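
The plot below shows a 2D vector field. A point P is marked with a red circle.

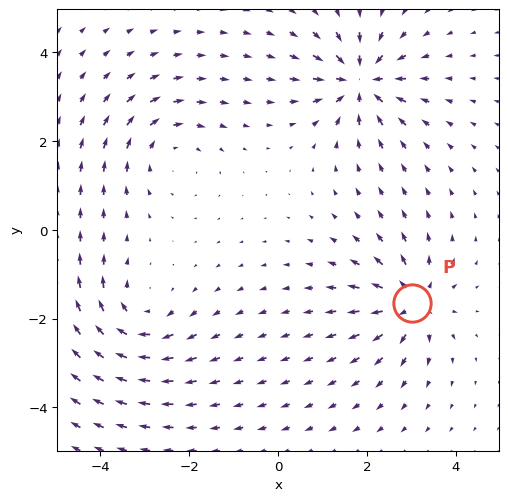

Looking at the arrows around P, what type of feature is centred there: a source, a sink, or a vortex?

source

At P (3.0, -1.7) the arrows spread outward. Divergence about +6, curl ≈0 — positive divergence with near-zero curl is a source.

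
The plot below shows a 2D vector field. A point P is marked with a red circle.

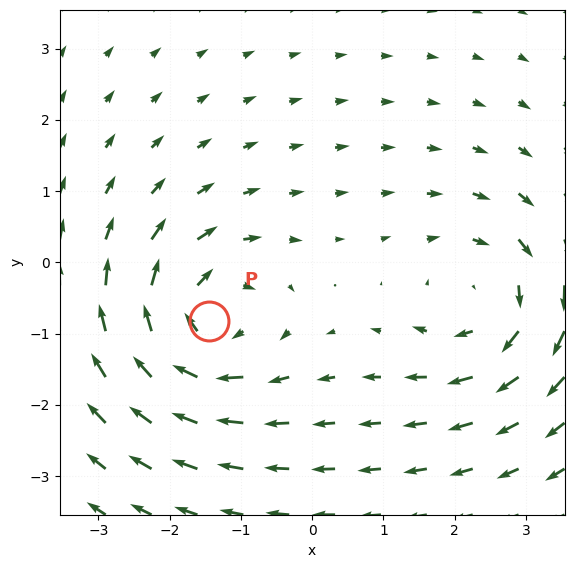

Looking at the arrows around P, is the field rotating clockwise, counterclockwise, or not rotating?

clockwise

Near P at (-1.4, -0.8) the arrows circulate clockwise. The curl (z-component) there is about -6; negative curl means clockwise rotation.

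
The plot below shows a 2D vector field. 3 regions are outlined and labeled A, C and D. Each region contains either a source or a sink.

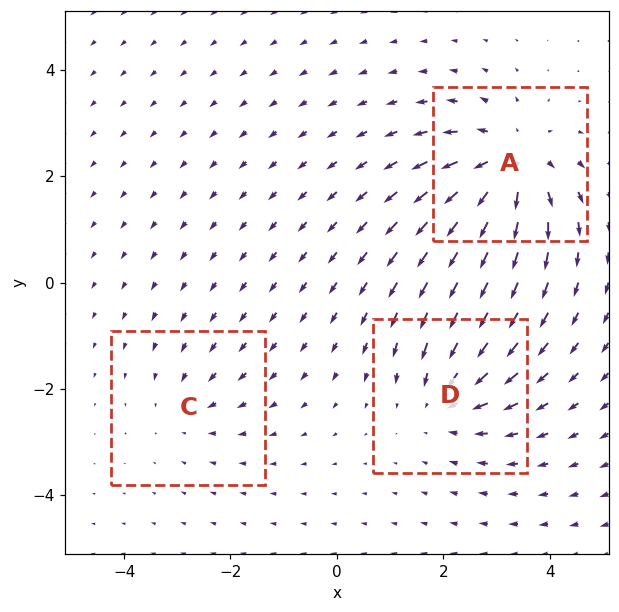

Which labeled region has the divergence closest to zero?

Divergence at each region's feature centre — A: about +5, C: about -2, D: about -3. Region C is closest to zero.

C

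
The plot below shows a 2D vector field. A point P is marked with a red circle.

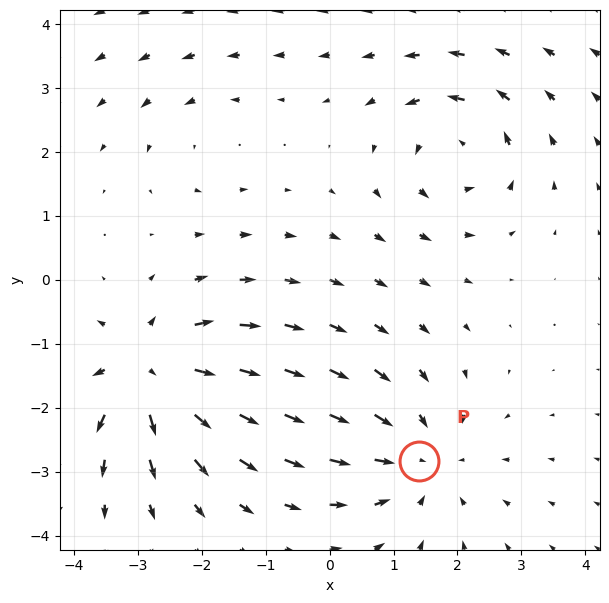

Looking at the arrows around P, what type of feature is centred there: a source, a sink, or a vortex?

At P (1.4, -2.8) the arrows converge inward. Divergence about -4, curl ≈0 — negative divergence with near-zero curl is a sink.

sink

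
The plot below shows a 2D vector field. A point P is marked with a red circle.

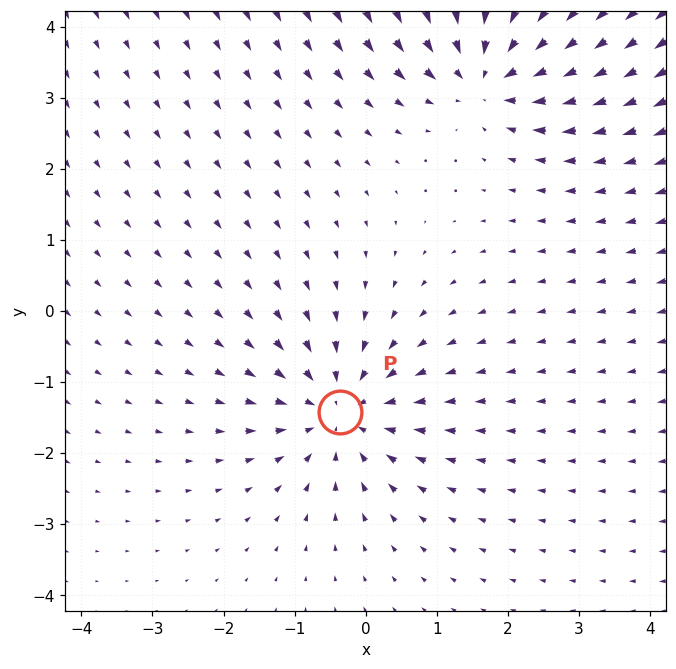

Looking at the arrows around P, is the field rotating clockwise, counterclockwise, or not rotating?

not rotating

Near P at (-0.4, -1.4) the arrows show no circulation. The curl there is ≈0.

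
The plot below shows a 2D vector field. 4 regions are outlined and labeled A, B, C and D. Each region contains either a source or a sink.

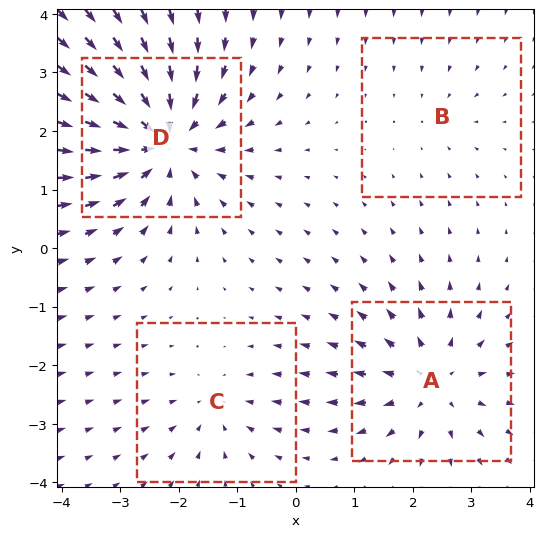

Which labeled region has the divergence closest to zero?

B

Divergence at each region's feature centre — A: about +5, B: about -2, C: about -3, D: about -7. Region B is closest to zero.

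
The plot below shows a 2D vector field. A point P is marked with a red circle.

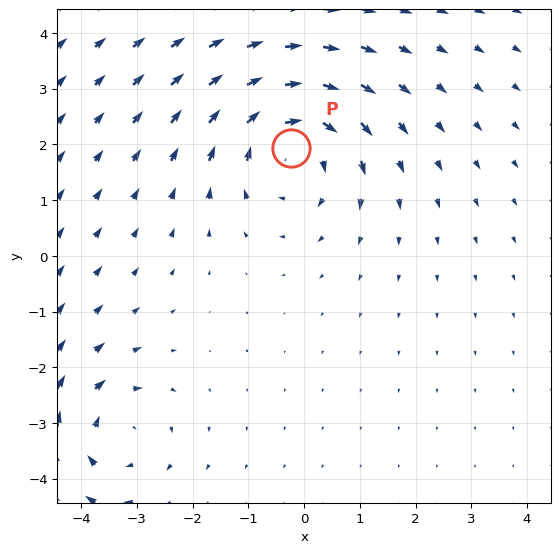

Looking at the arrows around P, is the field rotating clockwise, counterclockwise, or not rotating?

Near P at (-0.2, 1.9) the arrows circulate clockwise. The curl (z-component) there is about -4; negative curl means clockwise rotation.

clockwise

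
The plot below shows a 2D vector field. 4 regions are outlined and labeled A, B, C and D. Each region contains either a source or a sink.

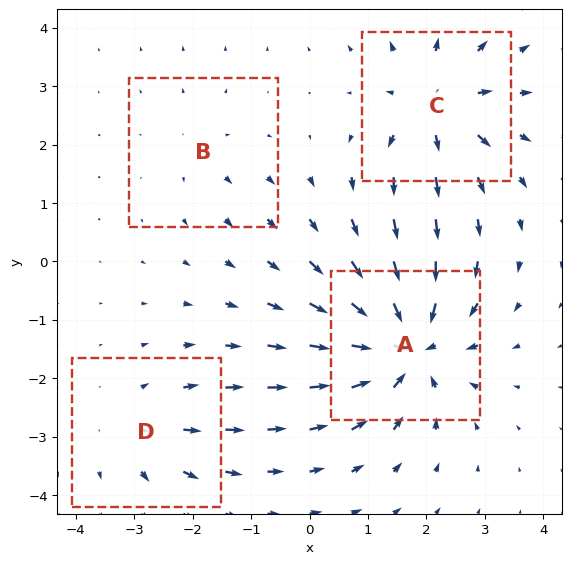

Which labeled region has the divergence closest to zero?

B

Divergence at each region's feature centre — A: about -8, B: about +2, C: about +6, D: about +4. Region B is closest to zero.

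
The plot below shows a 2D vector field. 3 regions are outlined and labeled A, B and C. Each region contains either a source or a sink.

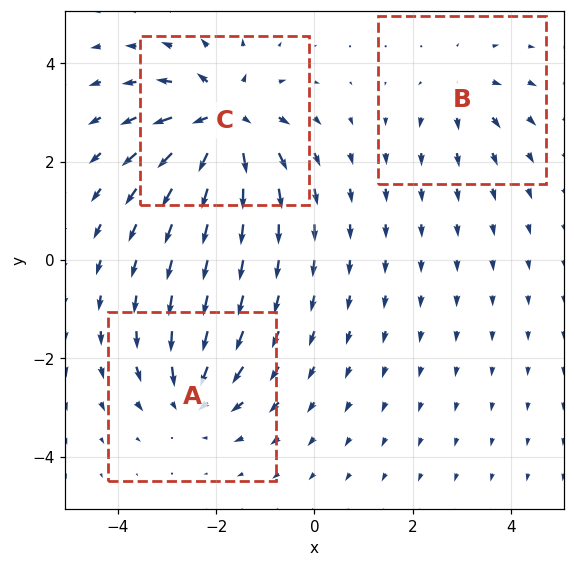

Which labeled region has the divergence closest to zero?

Divergence at each region's feature centre — A: about -4, B: about +3, C: about +6. Region B is closest to zero.

B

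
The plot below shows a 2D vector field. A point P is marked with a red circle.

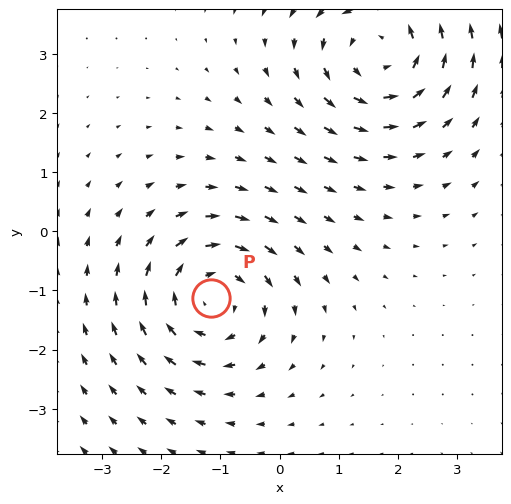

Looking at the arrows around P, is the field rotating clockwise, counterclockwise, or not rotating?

Near P at (-1.2, -1.1) the arrows circulate clockwise. The curl (z-component) there is about -4; negative curl means clockwise rotation.

clockwise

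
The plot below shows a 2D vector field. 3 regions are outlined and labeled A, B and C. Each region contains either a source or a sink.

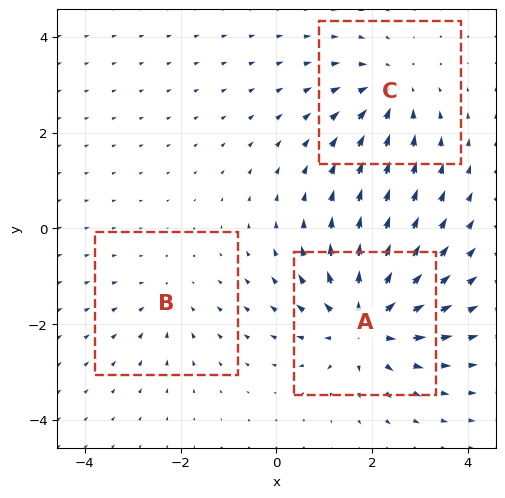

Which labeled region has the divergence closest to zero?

B

Divergence at each region's feature centre — A: about +5, B: about -2, C: about -3. Region B is closest to zero.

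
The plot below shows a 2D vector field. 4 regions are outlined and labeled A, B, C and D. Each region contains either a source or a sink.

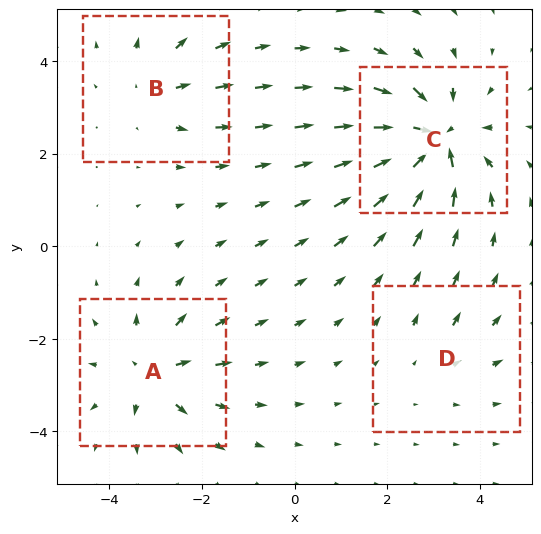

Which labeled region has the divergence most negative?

Divergence at each region's feature centre — A: about +5, B: about +4, C: about -8, D: about +2. Region C is most negative.

C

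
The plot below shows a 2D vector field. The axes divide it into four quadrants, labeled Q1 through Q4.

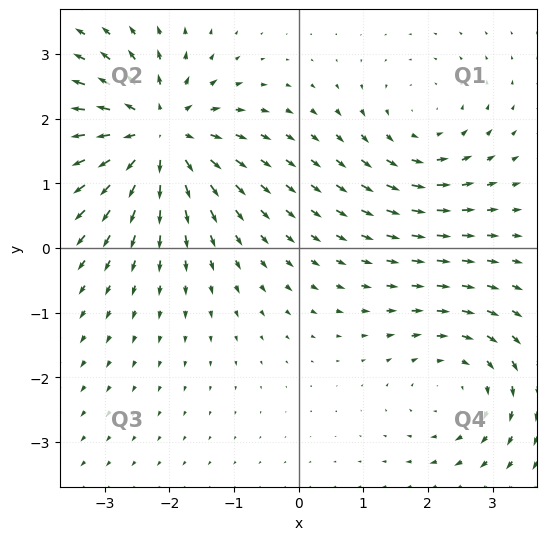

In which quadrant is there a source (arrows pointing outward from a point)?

The source sits at approximately (-2.2, 1.8), which lies in quadrant Q2. The divergence there is about +6, positive as expected for a source.

Q2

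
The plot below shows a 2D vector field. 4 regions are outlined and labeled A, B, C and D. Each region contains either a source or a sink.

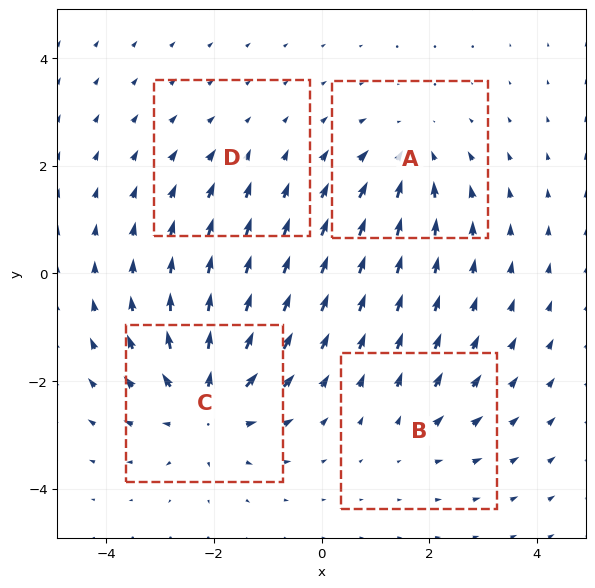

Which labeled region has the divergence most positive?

C

Divergence at each region's feature centre — A: about -4, B: about +3, C: about +6, D: about -2. Region C is most positive.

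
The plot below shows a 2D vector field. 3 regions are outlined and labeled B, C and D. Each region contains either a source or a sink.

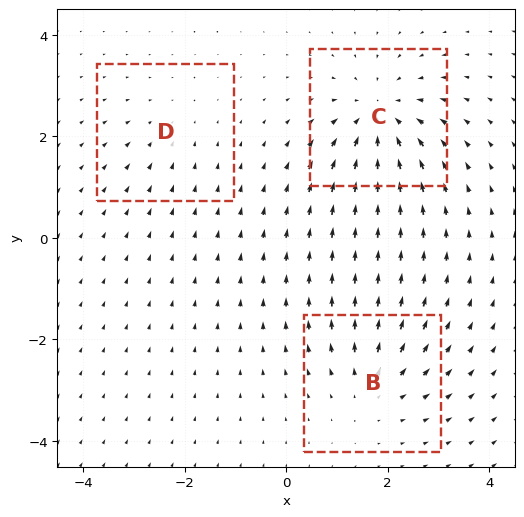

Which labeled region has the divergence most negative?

Divergence at each region's feature centre — B: about +3, C: about -5, D: about -2. Region C is most negative.

C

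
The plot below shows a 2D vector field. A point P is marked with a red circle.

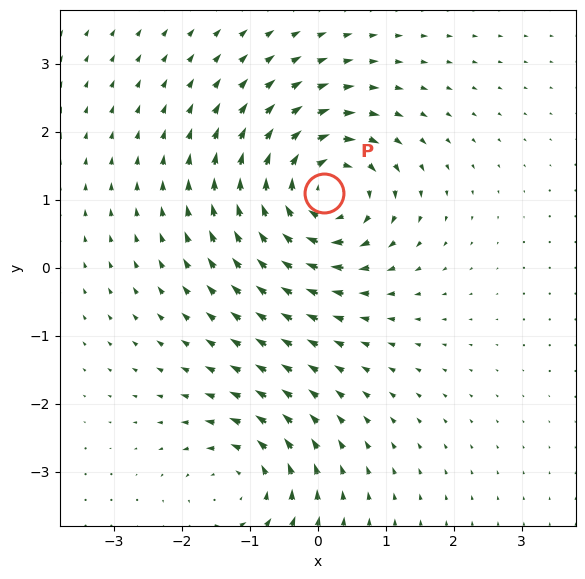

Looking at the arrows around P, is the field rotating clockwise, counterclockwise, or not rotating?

clockwise

Near P at (0.1, 1.1) the arrows circulate clockwise. The curl (z-component) there is about -6; negative curl means clockwise rotation.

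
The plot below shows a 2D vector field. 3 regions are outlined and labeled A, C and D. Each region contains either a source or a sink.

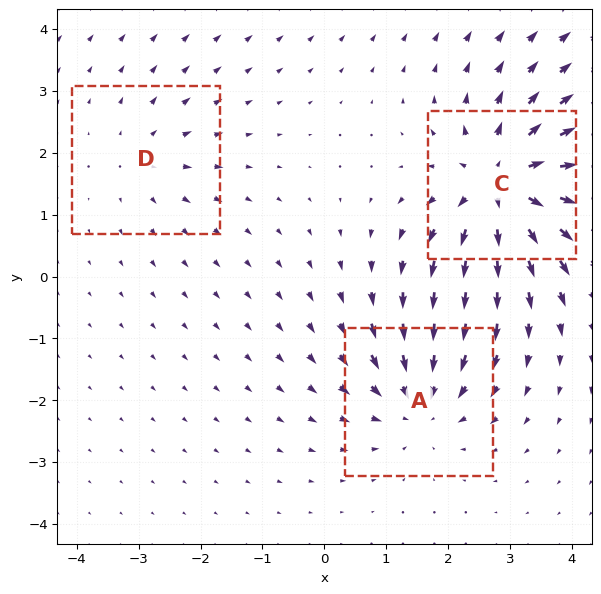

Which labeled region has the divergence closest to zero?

Divergence at each region's feature centre — A: about -4, C: about +5, D: about +2. Region D is closest to zero.

D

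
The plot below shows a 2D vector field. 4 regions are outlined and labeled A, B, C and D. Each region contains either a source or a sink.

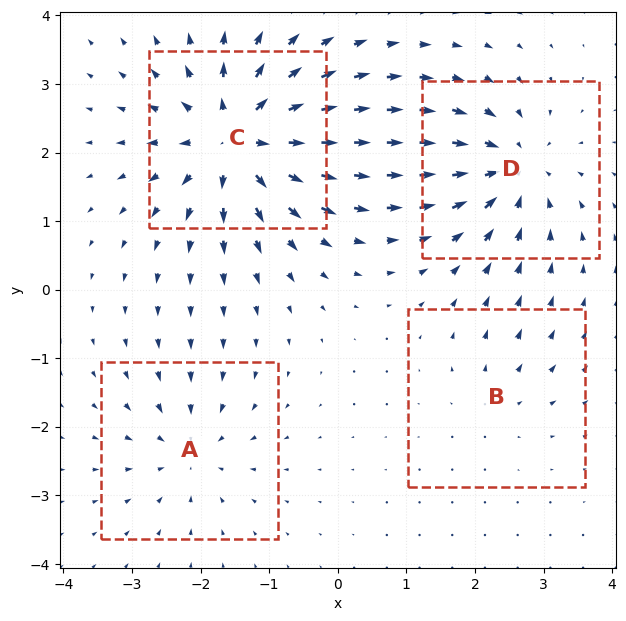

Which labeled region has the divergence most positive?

Divergence at each region's feature centre — A: about -4, B: about +3, C: about +9, D: about -6. Region C is most positive.

C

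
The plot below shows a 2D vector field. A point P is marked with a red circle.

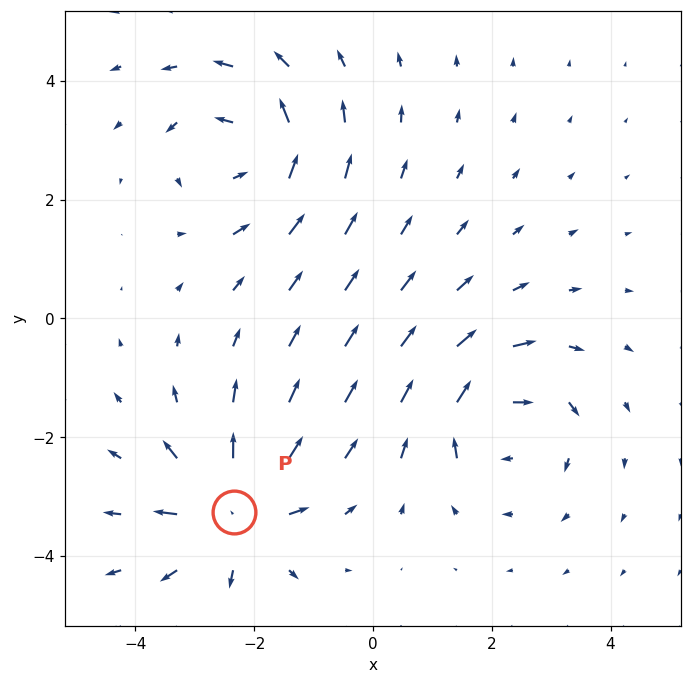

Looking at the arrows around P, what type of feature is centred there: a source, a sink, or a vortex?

At P (-2.3, -3.3) the arrows spread outward. Divergence about +5, curl ≈0 — positive divergence with near-zero curl is a source.

source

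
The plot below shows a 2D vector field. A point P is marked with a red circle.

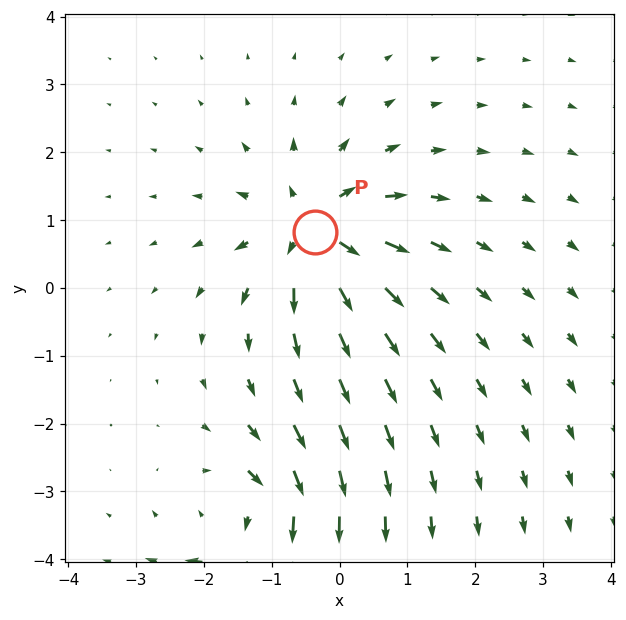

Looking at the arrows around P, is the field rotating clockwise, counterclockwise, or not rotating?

not rotating

Near P at (-0.4, 0.8) the arrows show no circulation. The curl there is ≈0.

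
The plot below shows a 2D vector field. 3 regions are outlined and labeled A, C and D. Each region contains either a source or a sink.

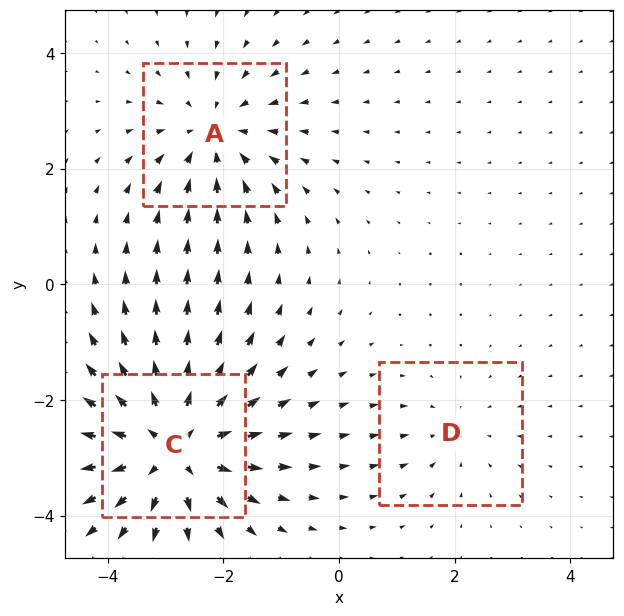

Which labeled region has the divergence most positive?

Divergence at each region's feature centre — A: about -3, C: about +5, D: about -2. Region C is most positive.

C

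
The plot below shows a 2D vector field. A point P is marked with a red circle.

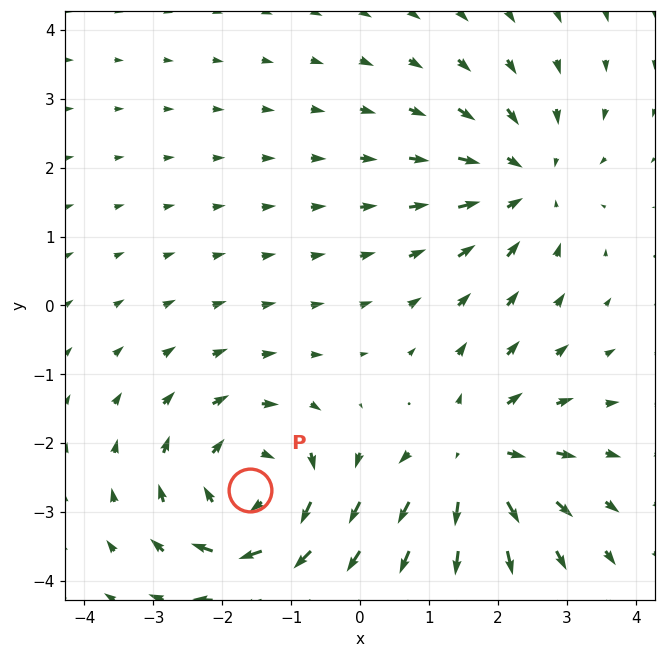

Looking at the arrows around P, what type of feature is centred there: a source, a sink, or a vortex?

vortex

At P (-1.6, -2.7) the arrows circulate clockwise. Divergence ≈0, curl about -5 — near-zero divergence with nonzero curl is a vortex.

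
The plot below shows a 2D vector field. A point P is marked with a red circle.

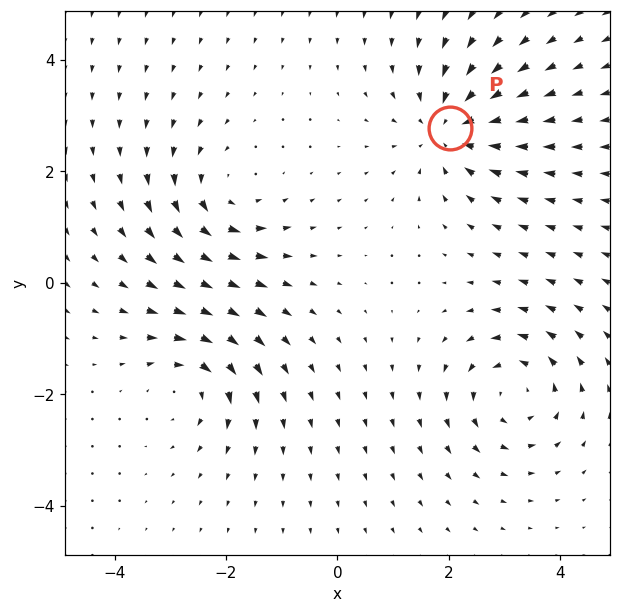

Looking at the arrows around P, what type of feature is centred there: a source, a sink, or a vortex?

At P (2.0, 2.8) the arrows converge inward. Divergence about -5, curl ≈0 — negative divergence with near-zero curl is a sink.

sink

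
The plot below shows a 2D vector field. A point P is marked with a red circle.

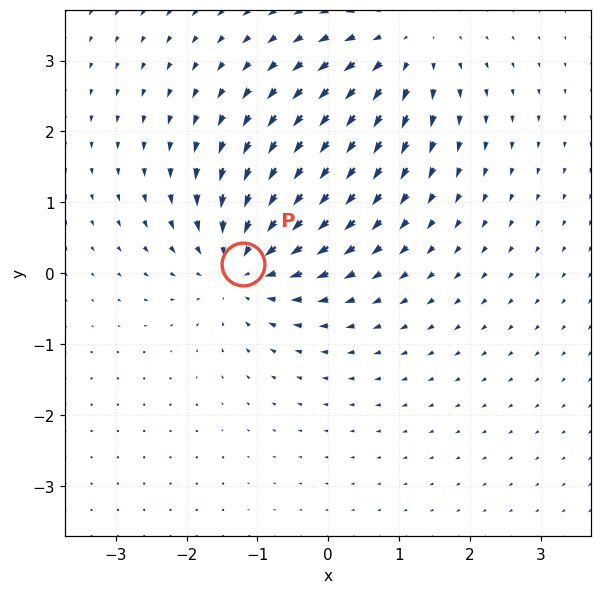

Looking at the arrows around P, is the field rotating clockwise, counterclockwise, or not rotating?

not rotating

Near P at (-1.2, 0.1) the arrows show no circulation. The curl there is ≈0.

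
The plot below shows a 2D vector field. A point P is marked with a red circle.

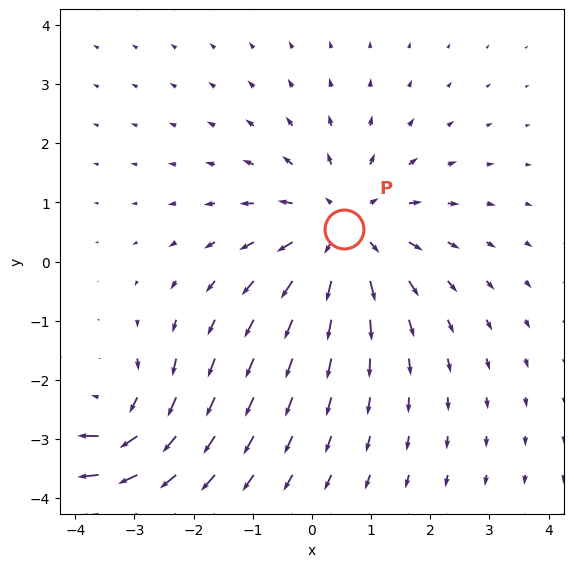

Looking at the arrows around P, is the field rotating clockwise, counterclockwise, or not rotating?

not rotating

Near P at (0.5, 0.6) the arrows show no circulation. The curl there is ≈0.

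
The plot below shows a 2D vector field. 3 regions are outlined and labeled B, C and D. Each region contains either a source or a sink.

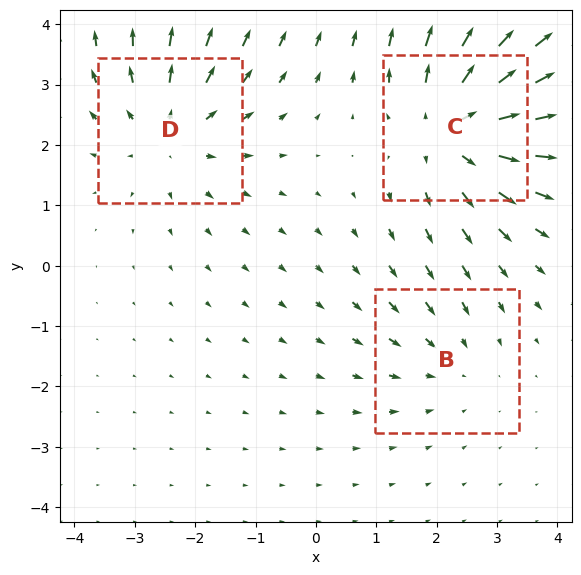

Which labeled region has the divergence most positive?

C

Divergence at each region's feature centre — B: about -2, C: about +4, D: about +3. Region C is most positive.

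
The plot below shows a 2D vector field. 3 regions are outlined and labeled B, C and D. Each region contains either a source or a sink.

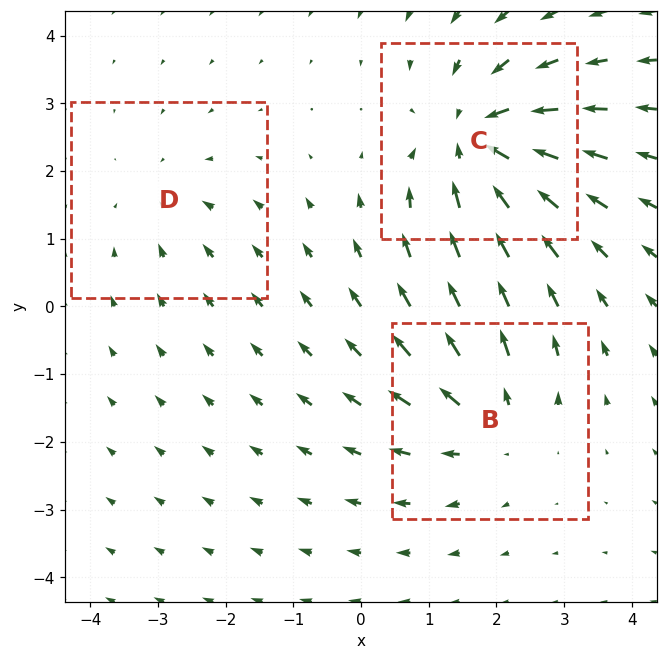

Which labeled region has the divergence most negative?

C

Divergence at each region's feature centre — B: about +3, C: about -5, D: about -2. Region C is most negative.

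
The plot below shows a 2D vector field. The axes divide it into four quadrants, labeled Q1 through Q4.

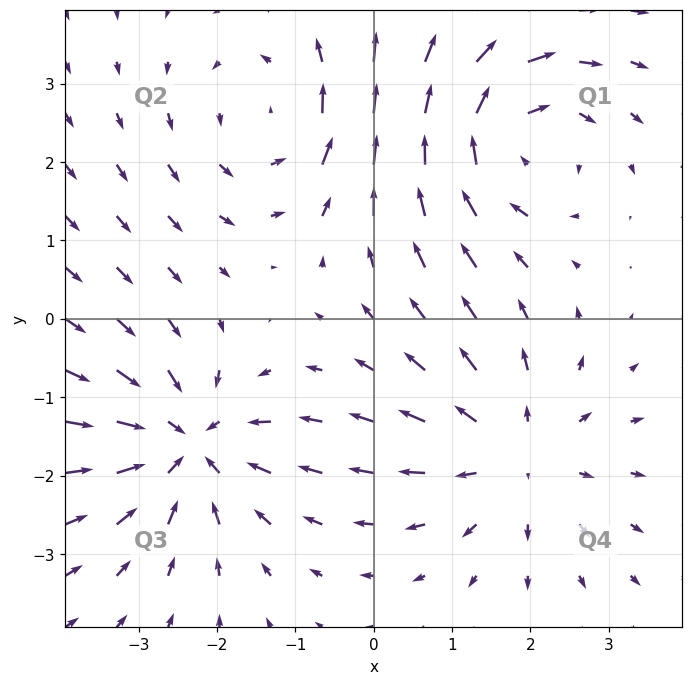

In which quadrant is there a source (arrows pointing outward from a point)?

The source sits at approximately (1.8, -1.7), which lies in quadrant Q4. The divergence there is about +4, positive as expected for a source.

Q4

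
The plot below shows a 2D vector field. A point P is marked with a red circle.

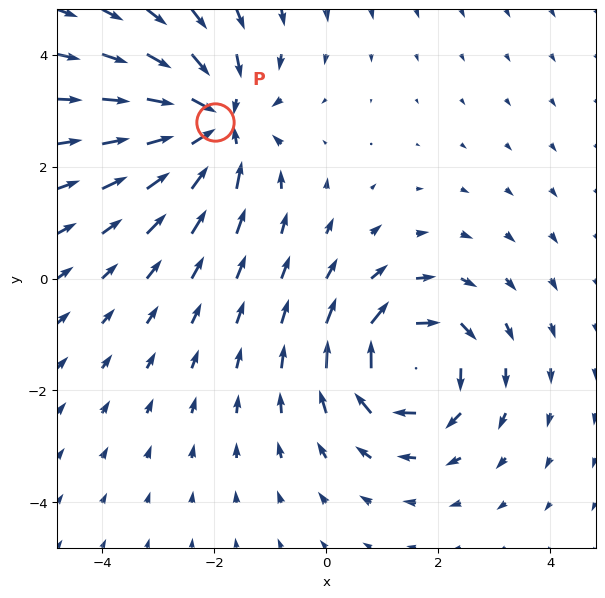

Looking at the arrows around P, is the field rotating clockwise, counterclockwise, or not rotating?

Near P at (-2.0, 2.8) the arrows show no circulation. The curl there is ≈0.

not rotating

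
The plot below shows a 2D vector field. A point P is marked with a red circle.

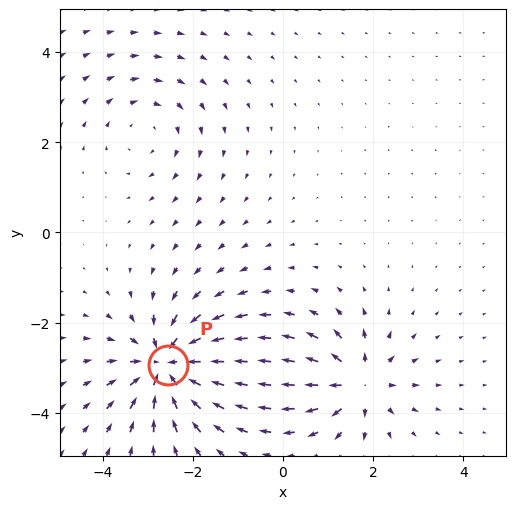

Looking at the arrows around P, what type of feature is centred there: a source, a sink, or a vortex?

sink

At P (-2.5, -2.9) the arrows converge inward. Divergence about -5, curl ≈0 — negative divergence with near-zero curl is a sink.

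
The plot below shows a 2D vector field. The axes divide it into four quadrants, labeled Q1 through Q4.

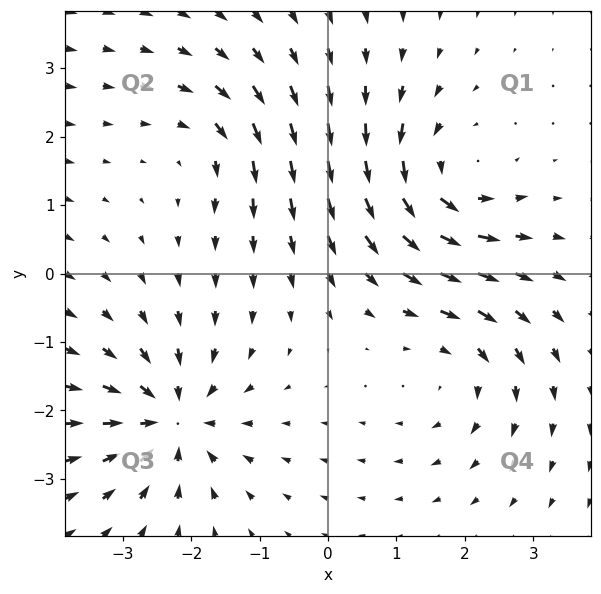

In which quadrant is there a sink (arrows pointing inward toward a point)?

Q3

The sink sits at approximately (-2.3, -2.1), which lies in quadrant Q3. The divergence there is about -6, negative as expected for a sink.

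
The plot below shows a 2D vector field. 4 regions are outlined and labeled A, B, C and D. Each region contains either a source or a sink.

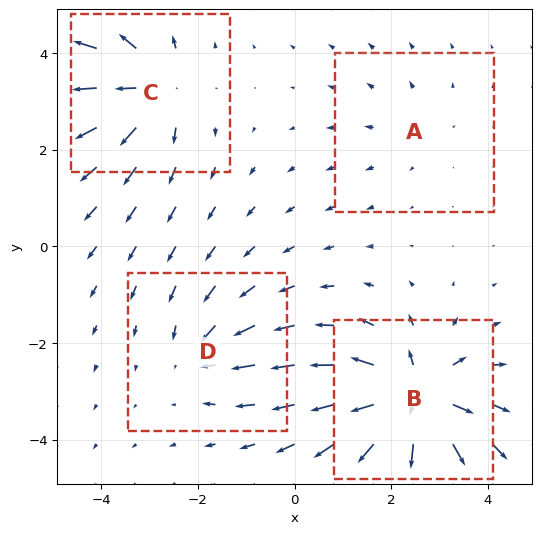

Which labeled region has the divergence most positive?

Divergence at each region's feature centre — A: about +2, B: about +8, C: about +6, D: about -4. Region B is most positive.

B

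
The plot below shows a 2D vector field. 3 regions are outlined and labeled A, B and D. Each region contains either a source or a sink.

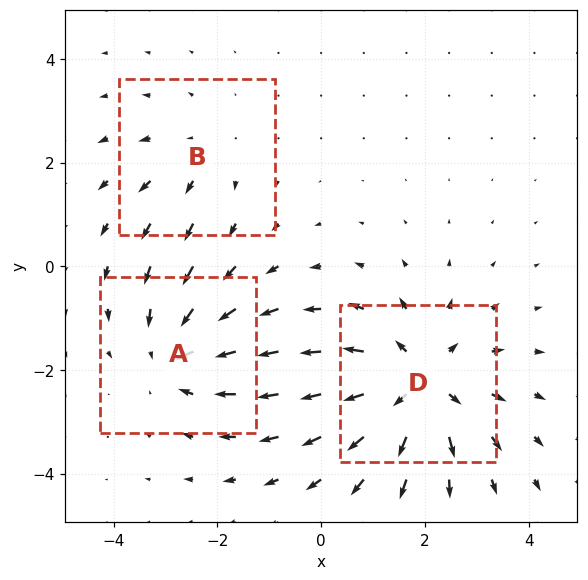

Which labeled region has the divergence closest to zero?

B

Divergence at each region's feature centre — A: about -3, B: about +2, D: about +4. Region B is closest to zero.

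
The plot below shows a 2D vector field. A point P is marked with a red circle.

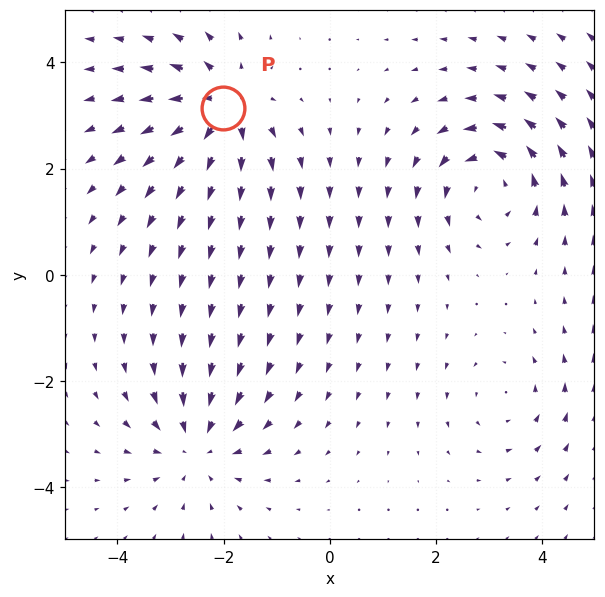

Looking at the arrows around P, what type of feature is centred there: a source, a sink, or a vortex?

At P (-2.0, 3.1) the arrows spread outward. Divergence about +5, curl ≈0 — positive divergence with near-zero curl is a source.

source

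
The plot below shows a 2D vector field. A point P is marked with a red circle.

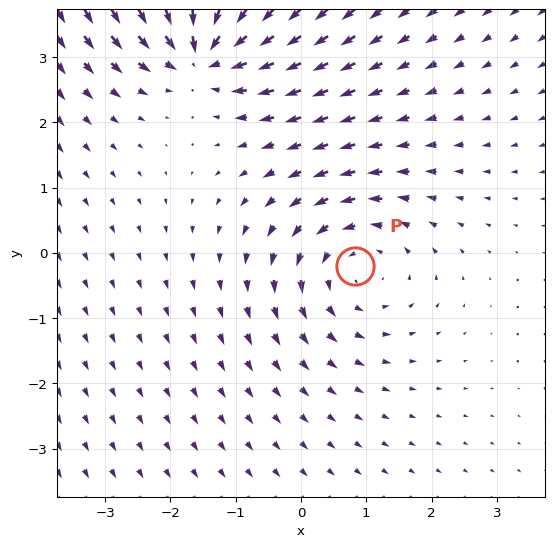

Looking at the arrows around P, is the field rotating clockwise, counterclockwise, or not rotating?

Near P at (0.8, -0.2) the arrows circulate counterclockwise. The curl (z-component) there is about +3; positive curl means counterclockwise rotation.

counterclockwise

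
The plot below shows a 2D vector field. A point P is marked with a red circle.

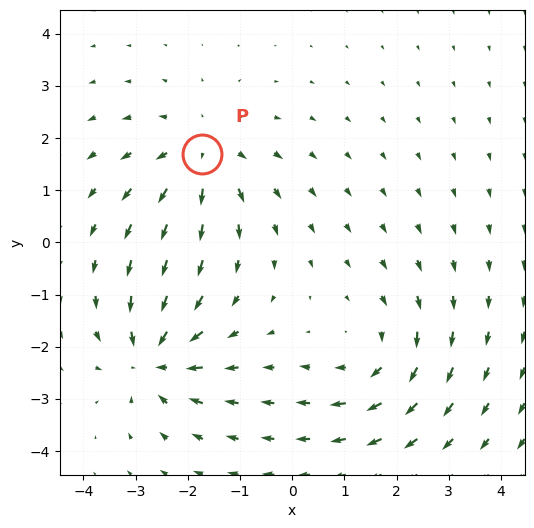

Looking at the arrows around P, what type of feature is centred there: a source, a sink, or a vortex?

source

At P (-1.7, 1.7) the arrows spread outward. Divergence about +4, curl ≈0 — positive divergence with near-zero curl is a source.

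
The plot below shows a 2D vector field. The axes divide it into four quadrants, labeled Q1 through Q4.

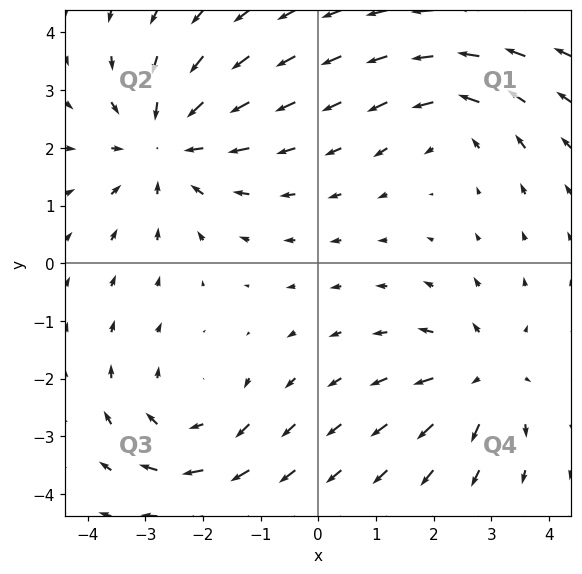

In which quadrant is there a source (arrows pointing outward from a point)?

Q4

The source sits at approximately (2.8, -1.9), which lies in quadrant Q4. The divergence there is about +4, positive as expected for a source.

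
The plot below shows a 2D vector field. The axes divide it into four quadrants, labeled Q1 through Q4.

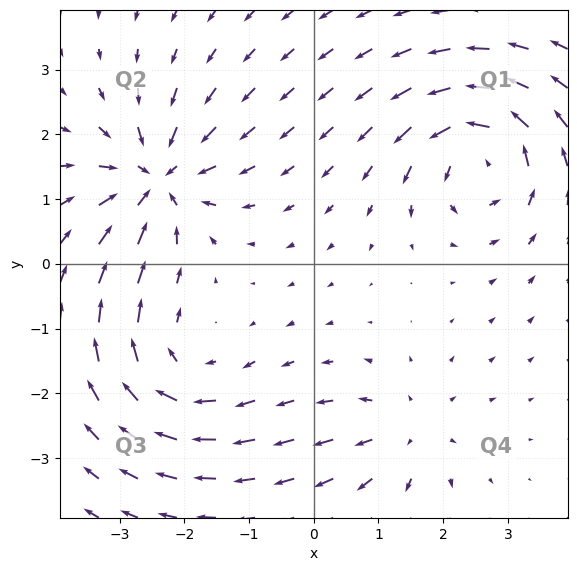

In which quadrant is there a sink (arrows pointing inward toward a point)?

Q2

The sink sits at approximately (-2.4, 1.3), which lies in quadrant Q2. The divergence there is about -7, negative as expected for a sink.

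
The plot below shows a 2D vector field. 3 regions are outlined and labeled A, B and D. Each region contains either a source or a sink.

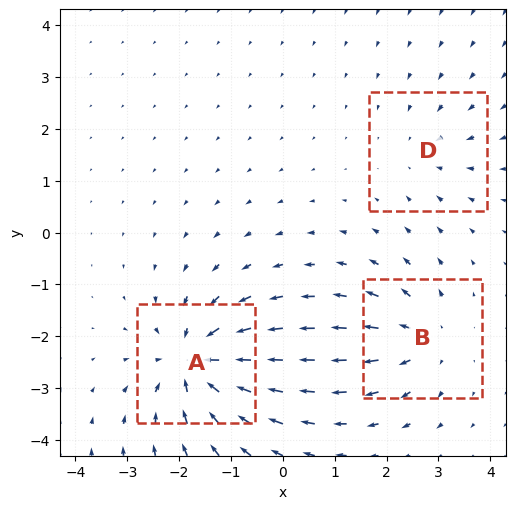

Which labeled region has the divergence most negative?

Divergence at each region's feature centre — A: about -6, B: about +4, D: about -2. Region A is most negative.

A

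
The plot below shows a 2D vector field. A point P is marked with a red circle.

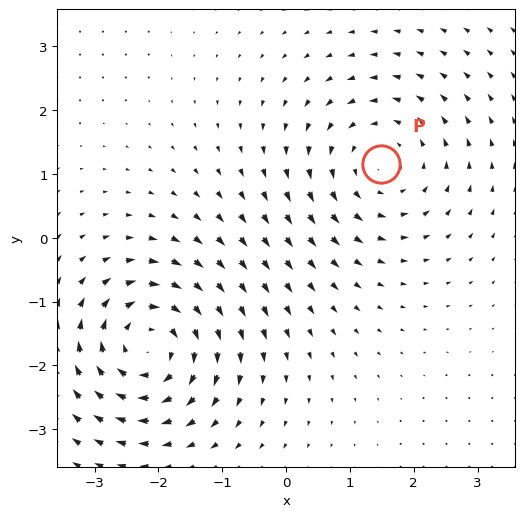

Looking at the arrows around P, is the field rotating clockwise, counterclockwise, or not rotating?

Near P at (1.5, 1.2) the arrows circulate counterclockwise. The curl (z-component) there is about +4; positive curl means counterclockwise rotation.

counterclockwise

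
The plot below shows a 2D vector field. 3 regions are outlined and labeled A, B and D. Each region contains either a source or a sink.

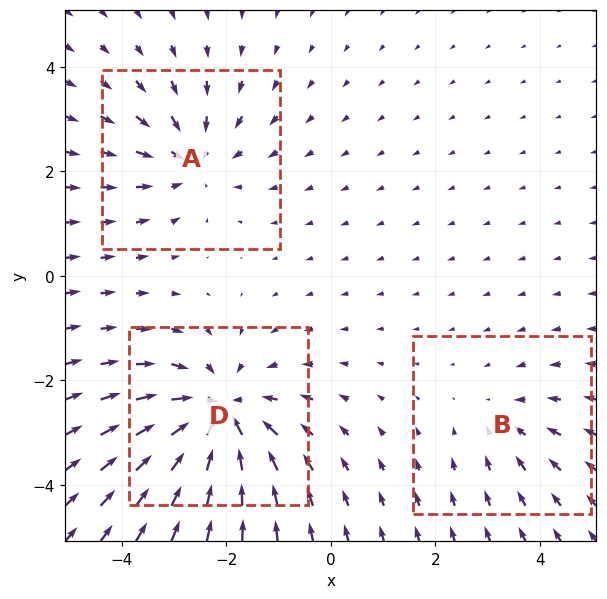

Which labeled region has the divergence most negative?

D

Divergence at each region's feature centre — A: about -3, B: about -2, D: about -5. Region D is most negative.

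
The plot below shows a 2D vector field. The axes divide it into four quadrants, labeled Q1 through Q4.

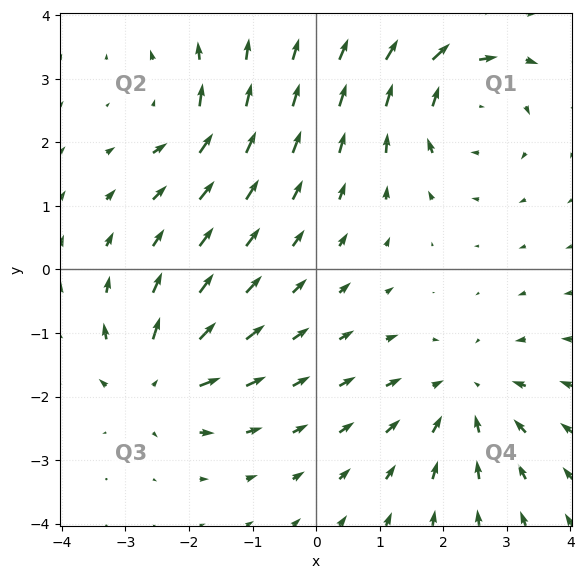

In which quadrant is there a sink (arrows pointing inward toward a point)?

Q4

The sink sits at approximately (2.3, -2.0), which lies in quadrant Q4. The divergence there is about -4, negative as expected for a sink.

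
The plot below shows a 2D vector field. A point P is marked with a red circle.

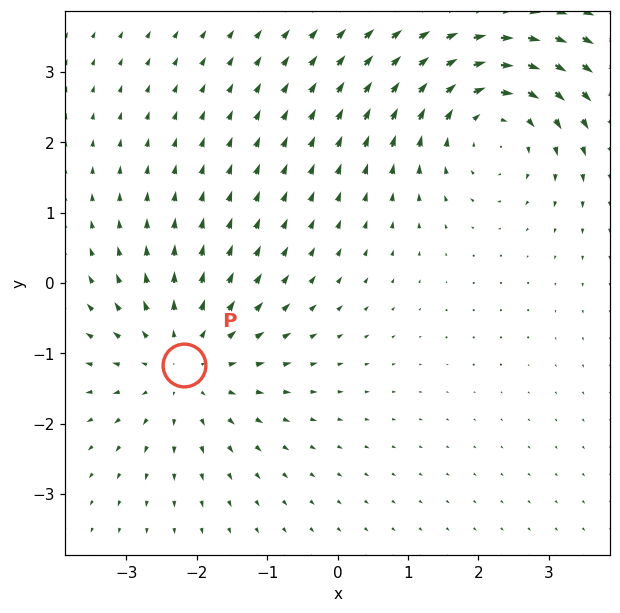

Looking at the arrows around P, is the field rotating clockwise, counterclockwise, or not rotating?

not rotating

Near P at (-2.2, -1.2) the arrows show no circulation. The curl there is ≈0.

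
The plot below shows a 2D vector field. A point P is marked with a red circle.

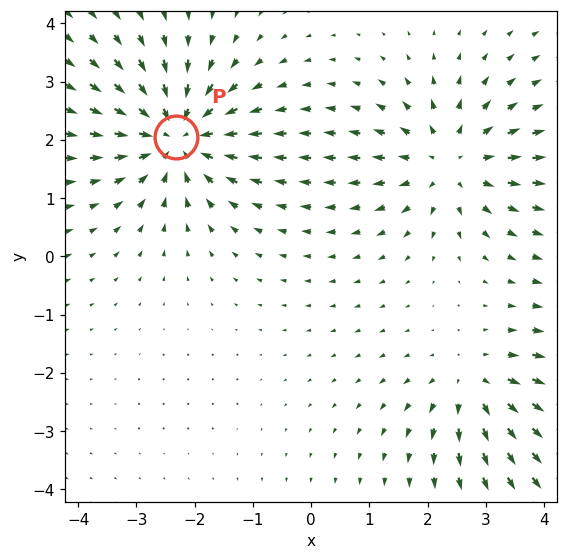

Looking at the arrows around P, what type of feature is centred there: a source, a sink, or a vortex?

sink

At P (-2.3, 2.1) the arrows converge inward. Divergence about -5, curl ≈0 — negative divergence with near-zero curl is a sink.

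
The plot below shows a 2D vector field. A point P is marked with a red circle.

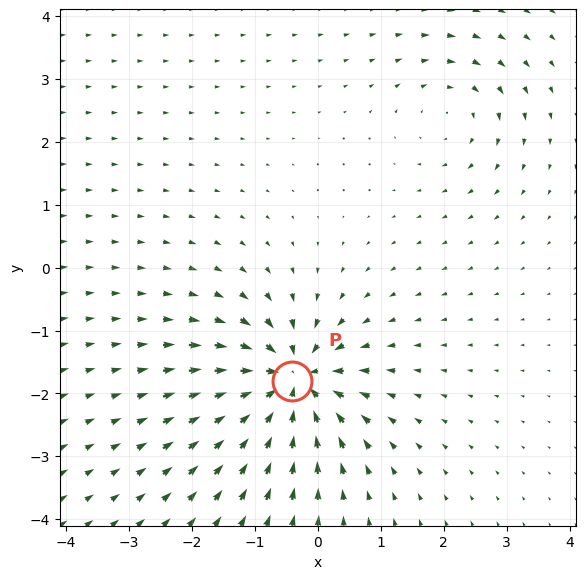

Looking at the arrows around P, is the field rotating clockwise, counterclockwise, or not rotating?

not rotating

Near P at (-0.4, -1.8) the arrows show no circulation. The curl there is ≈0.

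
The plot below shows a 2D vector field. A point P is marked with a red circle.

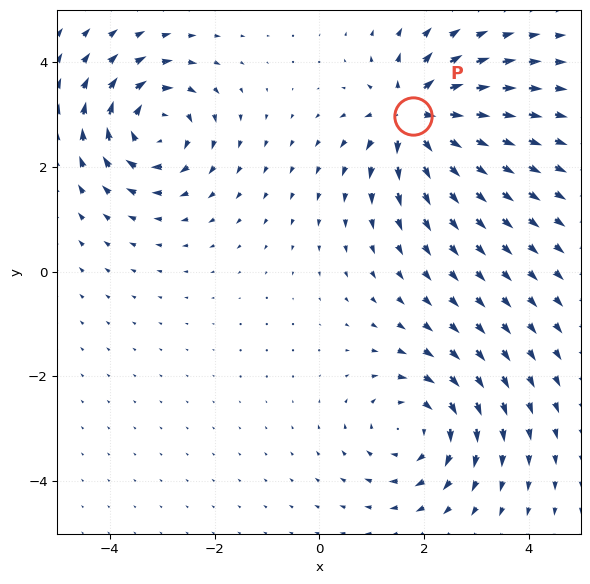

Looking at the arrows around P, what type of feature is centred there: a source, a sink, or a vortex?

At P (1.8, 3.0) the arrows spread outward. Divergence about +5, curl ≈0 — positive divergence with near-zero curl is a source.

source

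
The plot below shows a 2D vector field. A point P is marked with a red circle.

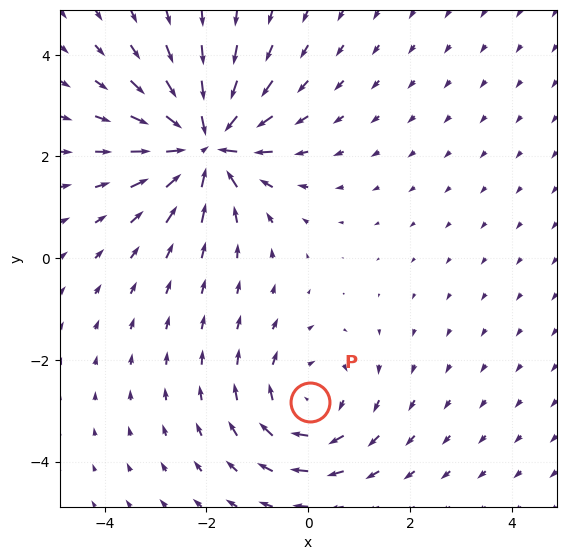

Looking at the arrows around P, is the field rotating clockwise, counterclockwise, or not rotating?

Near P at (0.0, -2.8) the arrows circulate clockwise. The curl (z-component) there is about -3; negative curl means clockwise rotation.

clockwise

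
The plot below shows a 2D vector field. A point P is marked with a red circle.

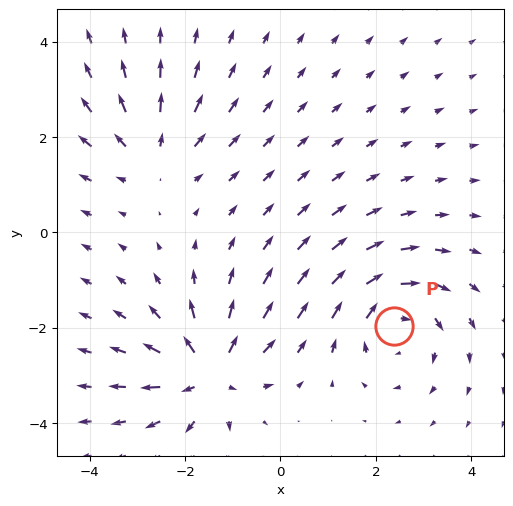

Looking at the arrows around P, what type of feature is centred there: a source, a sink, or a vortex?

At P (2.4, -2.0) the arrows circulate clockwise. Divergence ≈0, curl about -4 — near-zero divergence with nonzero curl is a vortex.

vortex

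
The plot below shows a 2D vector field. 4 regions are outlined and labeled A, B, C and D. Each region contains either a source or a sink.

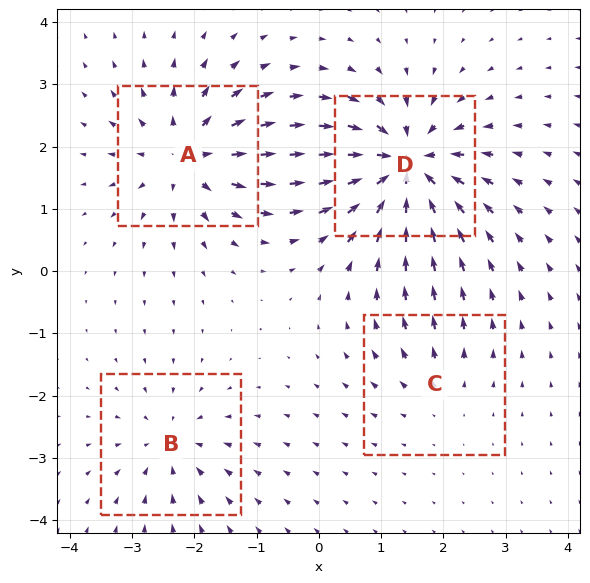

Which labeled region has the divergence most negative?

Divergence at each region's feature centre — A: about +6, B: about -4, C: about +3, D: about -8. Region D is most negative.

D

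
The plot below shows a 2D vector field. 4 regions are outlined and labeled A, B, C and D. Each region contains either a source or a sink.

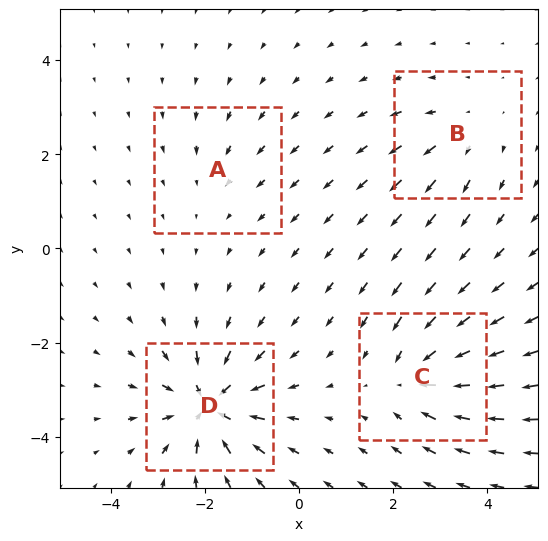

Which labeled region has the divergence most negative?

Divergence at each region's feature centre — A: about -2, B: about +3, C: about -5, D: about -8. Region D is most negative.

D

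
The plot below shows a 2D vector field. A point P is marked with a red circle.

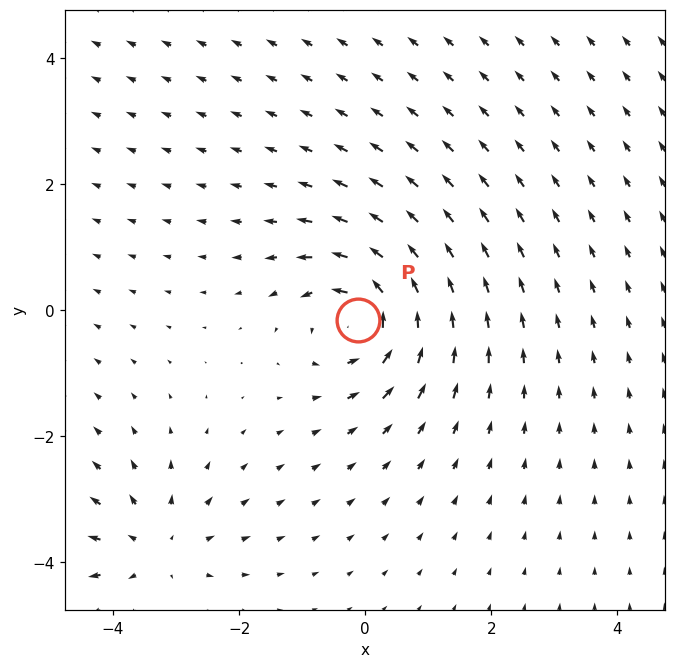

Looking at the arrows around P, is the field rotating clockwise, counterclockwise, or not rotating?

Near P at (-0.1, -0.2) the arrows circulate counterclockwise. The curl (z-component) there is about +6; positive curl means counterclockwise rotation.

counterclockwise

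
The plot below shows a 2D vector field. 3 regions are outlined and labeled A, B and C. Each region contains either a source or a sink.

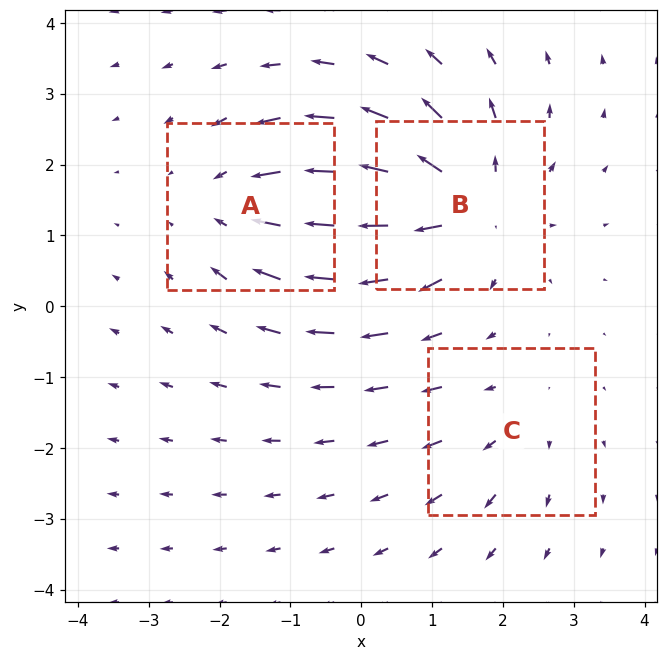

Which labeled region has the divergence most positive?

Divergence at each region's feature centre — A: about -3, B: about +4, C: about +2. Region B is most positive.

B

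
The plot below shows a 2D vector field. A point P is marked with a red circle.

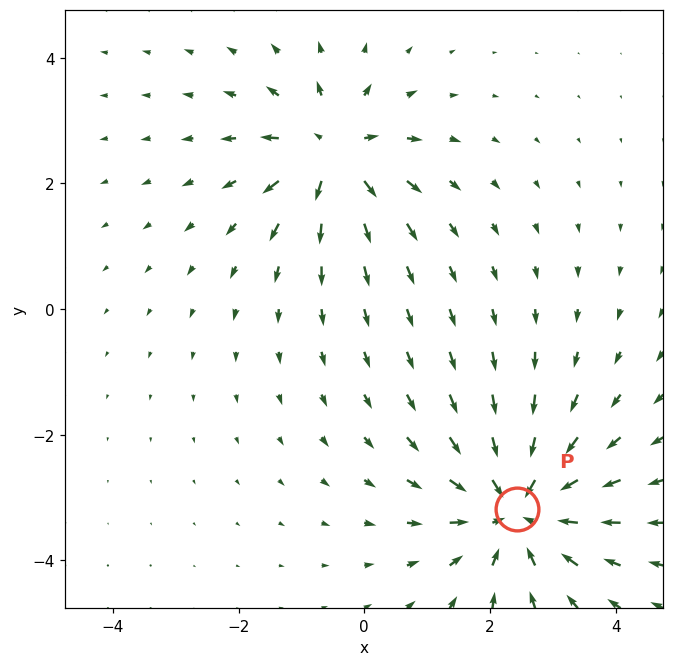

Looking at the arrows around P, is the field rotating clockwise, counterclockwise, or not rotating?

not rotating

Near P at (2.4, -3.2) the arrows show no circulation. The curl there is ≈0.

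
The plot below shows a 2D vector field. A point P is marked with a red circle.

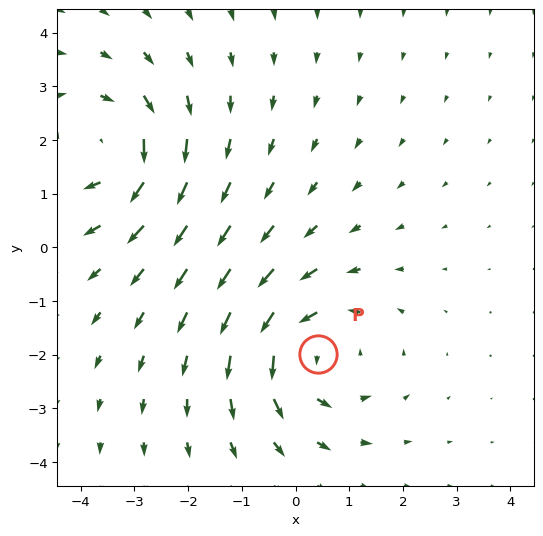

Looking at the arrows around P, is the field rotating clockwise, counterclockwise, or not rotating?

Near P at (0.4, -2.0) the arrows circulate counterclockwise. The curl (z-component) there is about +3; positive curl means counterclockwise rotation.

counterclockwise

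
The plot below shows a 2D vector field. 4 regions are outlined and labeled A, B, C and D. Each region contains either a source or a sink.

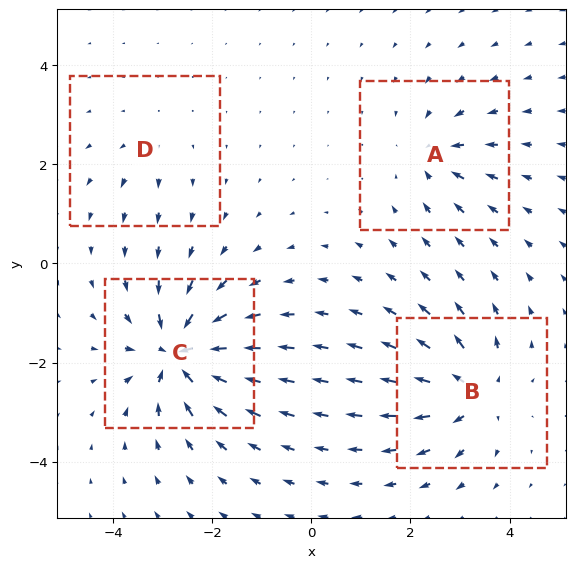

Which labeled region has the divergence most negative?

Divergence at each region's feature centre — A: about -4, B: about +6, C: about -9, D: about +2. Region C is most negative.

C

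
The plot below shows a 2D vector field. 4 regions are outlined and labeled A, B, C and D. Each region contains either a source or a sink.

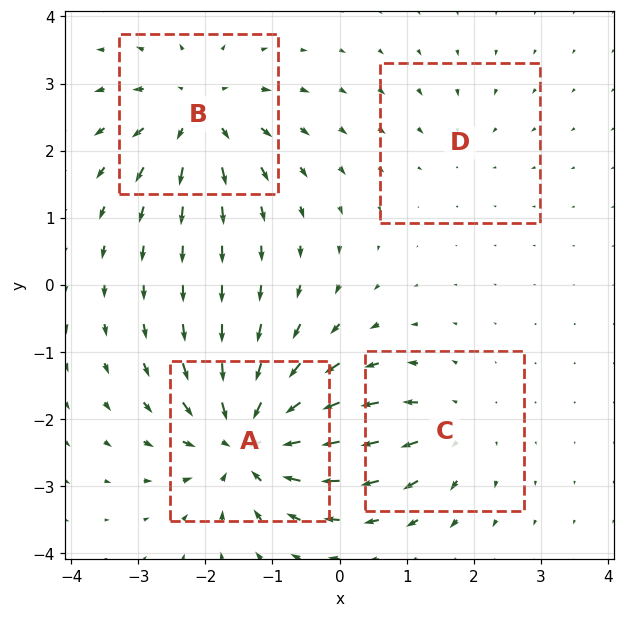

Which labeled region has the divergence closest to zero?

D

Divergence at each region's feature centre — A: about -8, B: about +6, C: about +4, D: about -2. Region D is closest to zero.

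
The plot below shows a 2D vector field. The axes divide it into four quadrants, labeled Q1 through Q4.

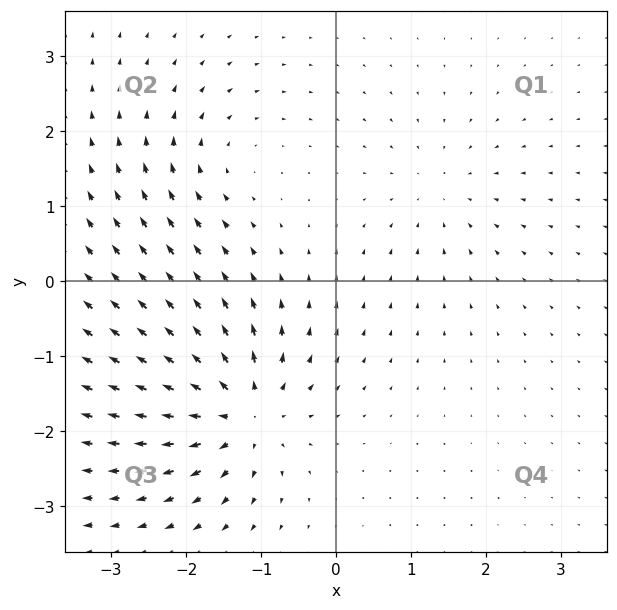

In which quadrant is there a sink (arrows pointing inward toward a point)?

The sink sits at approximately (1.4, 1.2), which lies in quadrant Q1. The divergence there is about -3, negative as expected for a sink.

Q1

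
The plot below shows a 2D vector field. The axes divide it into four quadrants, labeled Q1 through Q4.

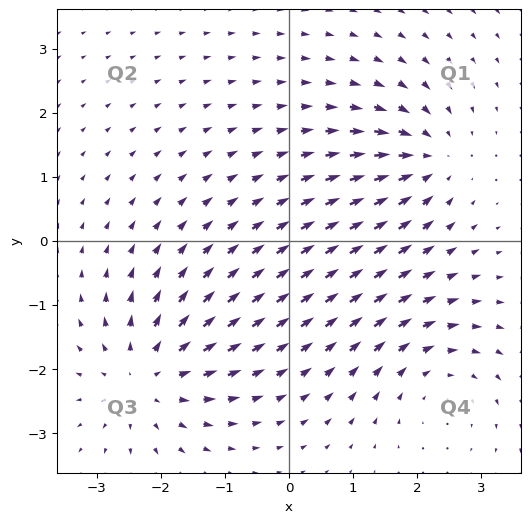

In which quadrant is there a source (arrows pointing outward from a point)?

Q3

The source sits at approximately (-2.2, -2.1), which lies in quadrant Q3. The divergence there is about +5, positive as expected for a source.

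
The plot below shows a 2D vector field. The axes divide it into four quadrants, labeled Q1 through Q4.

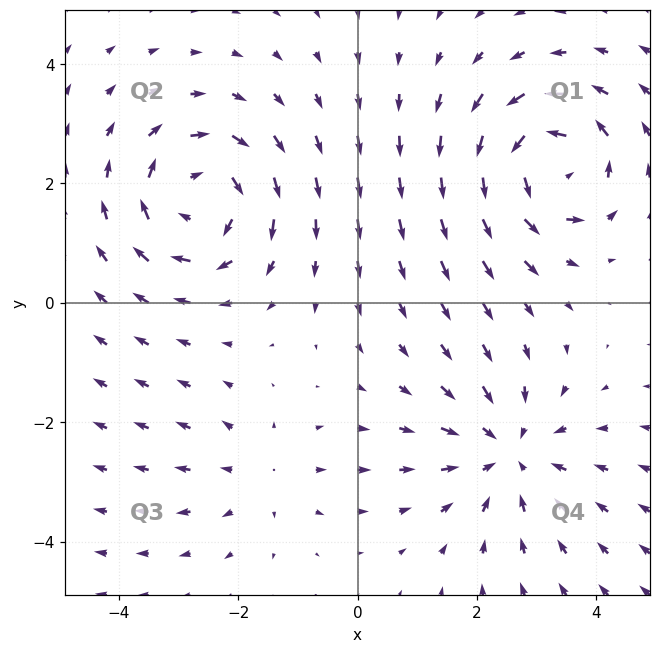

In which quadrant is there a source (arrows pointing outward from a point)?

Q3

The source sits at approximately (-1.6, -2.9), which lies in quadrant Q3. The divergence there is about +2, positive as expected for a source.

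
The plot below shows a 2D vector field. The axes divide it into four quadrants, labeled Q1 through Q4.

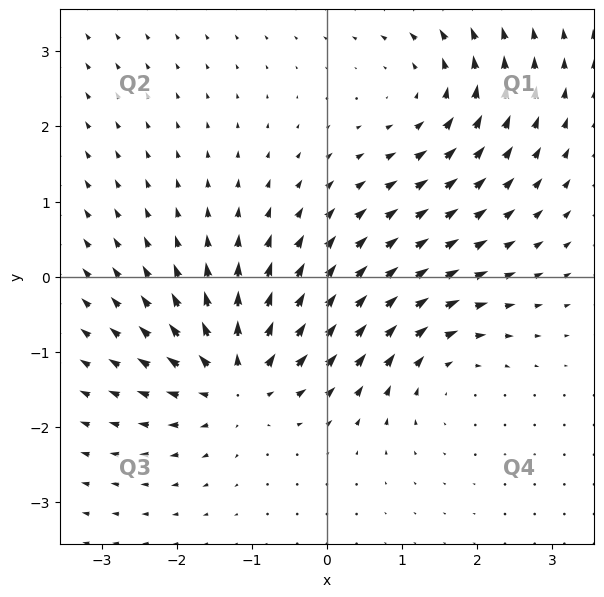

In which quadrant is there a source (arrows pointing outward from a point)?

The source sits at approximately (-1.2, -1.4), which lies in quadrant Q3. The divergence there is about +6, positive as expected for a source.

Q3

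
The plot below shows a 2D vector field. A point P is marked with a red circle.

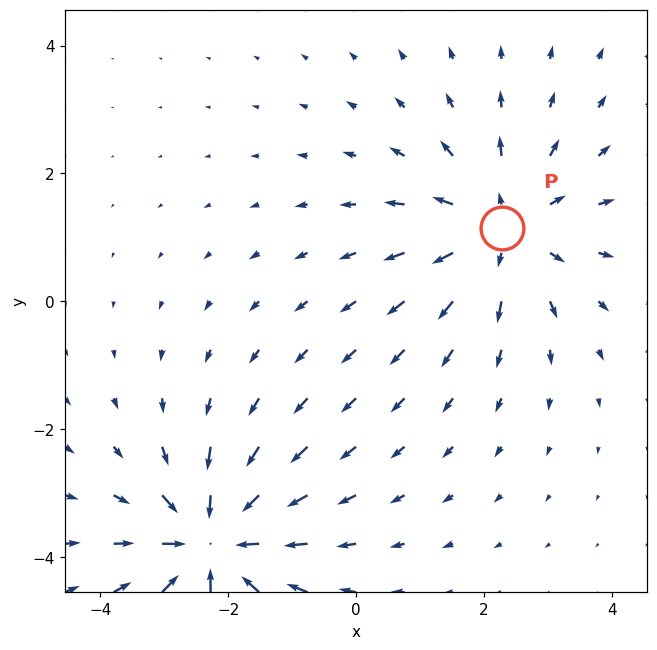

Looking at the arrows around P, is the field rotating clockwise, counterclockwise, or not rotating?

not rotating

Near P at (2.3, 1.1) the arrows show no circulation. The curl there is ≈0.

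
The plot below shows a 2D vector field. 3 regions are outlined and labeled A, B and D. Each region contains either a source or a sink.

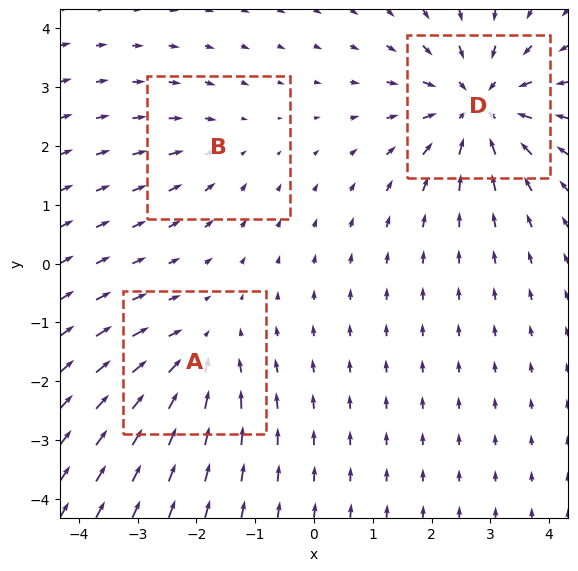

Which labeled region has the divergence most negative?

Divergence at each region's feature centre — A: about -3, B: about -2, D: about -5. Region D is most negative.

D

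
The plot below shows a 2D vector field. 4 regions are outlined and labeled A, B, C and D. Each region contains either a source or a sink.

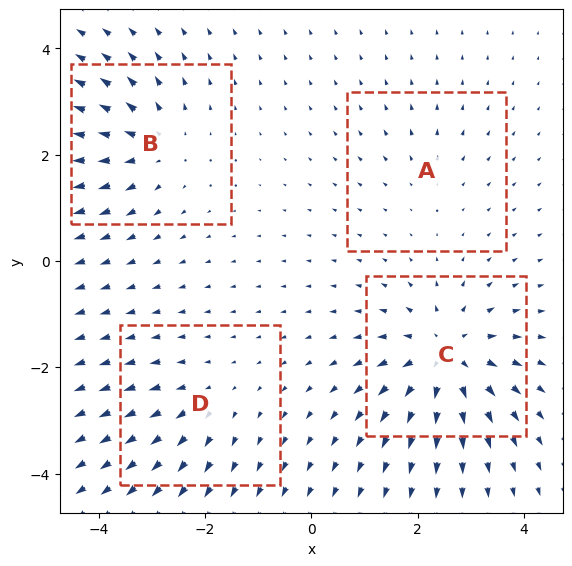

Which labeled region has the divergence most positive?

C

Divergence at each region's feature centre — A: about +2, B: about +5, C: about +7, D: about +3. Region C is most positive.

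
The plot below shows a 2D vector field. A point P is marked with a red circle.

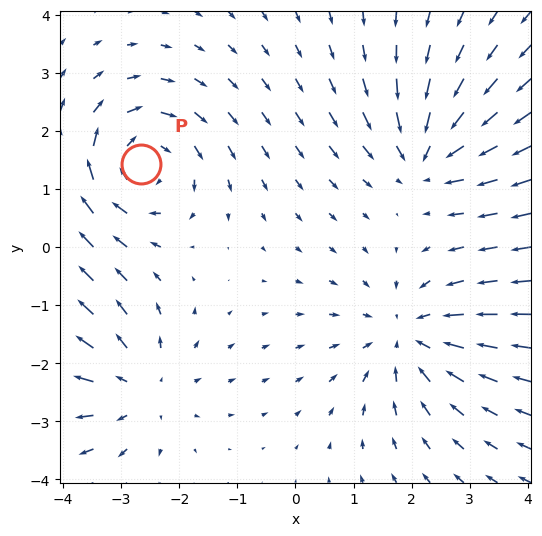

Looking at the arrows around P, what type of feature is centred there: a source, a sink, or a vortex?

At P (-2.7, 1.4) the arrows circulate clockwise. Divergence ≈0, curl about -5 — near-zero divergence with nonzero curl is a vortex.

vortex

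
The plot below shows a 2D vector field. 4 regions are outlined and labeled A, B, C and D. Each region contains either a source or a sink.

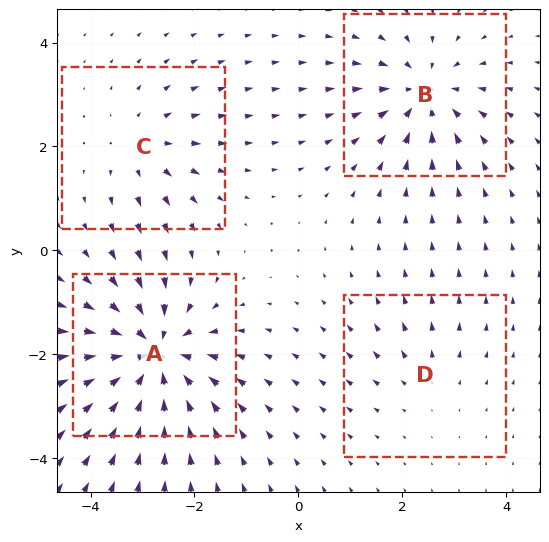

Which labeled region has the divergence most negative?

A

Divergence at each region's feature centre — A: about -7, B: about -5, C: about +3, D: about +2. Region A is most negative.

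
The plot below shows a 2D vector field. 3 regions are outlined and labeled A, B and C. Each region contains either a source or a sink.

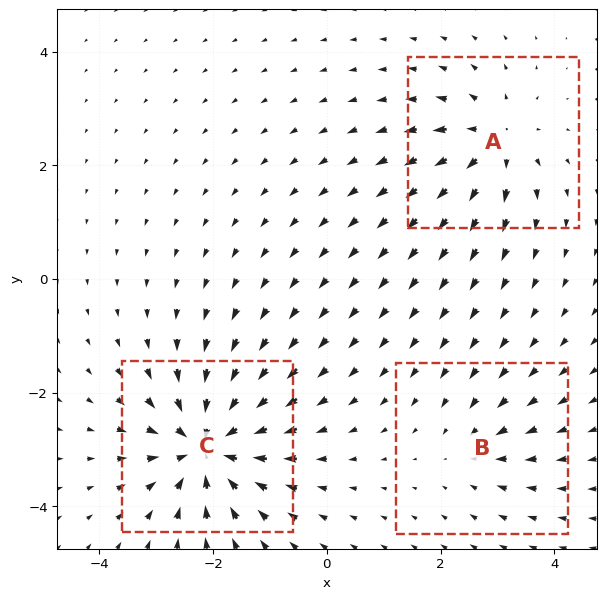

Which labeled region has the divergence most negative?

C

Divergence at each region's feature centre — A: about +4, B: about -2, C: about -6. Region C is most negative.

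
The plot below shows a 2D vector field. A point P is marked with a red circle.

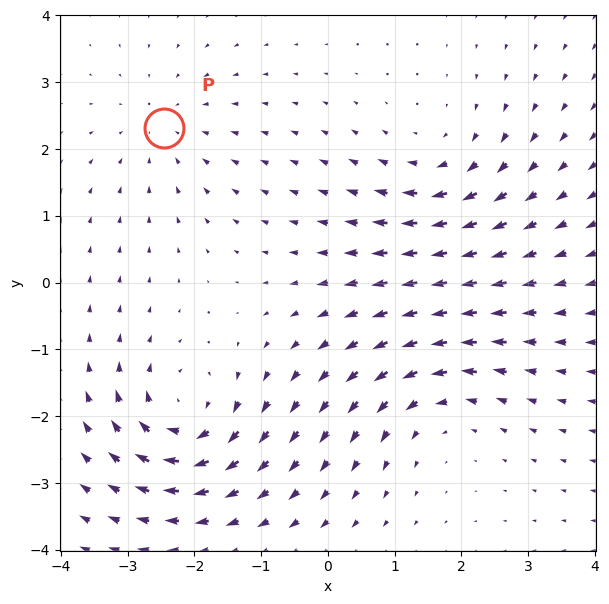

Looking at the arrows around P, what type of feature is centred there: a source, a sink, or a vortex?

sink

At P (-2.5, 2.3) the arrows converge inward. Divergence about -3, curl ≈0 — negative divergence with near-zero curl is a sink.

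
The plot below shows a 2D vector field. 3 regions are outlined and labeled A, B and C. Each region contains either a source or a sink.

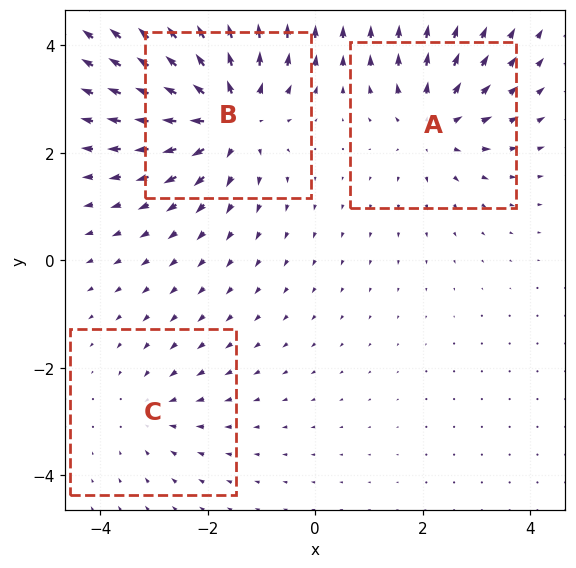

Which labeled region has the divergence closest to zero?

C

Divergence at each region's feature centre — A: about +3, B: about +5, C: about -2. Region C is closest to zero.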